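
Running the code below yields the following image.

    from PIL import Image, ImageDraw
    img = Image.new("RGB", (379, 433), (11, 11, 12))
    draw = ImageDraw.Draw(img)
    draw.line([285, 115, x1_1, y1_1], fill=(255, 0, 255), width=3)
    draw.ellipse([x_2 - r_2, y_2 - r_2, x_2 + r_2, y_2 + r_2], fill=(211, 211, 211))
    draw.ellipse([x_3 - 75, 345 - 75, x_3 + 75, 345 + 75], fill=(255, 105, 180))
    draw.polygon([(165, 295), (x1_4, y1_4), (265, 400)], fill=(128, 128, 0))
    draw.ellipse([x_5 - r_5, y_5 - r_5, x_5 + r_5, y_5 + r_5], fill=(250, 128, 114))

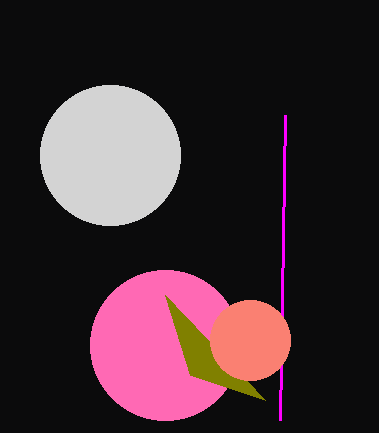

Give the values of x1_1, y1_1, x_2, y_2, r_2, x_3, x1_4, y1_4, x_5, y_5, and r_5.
x1_1 = 280
y1_1 = 420
x_2 = 110
y_2 = 155
r_2 = 70
x_3 = 165
x1_4 = 190
y1_4 = 375
x_5 = 250
y_5 = 340
r_5 = 40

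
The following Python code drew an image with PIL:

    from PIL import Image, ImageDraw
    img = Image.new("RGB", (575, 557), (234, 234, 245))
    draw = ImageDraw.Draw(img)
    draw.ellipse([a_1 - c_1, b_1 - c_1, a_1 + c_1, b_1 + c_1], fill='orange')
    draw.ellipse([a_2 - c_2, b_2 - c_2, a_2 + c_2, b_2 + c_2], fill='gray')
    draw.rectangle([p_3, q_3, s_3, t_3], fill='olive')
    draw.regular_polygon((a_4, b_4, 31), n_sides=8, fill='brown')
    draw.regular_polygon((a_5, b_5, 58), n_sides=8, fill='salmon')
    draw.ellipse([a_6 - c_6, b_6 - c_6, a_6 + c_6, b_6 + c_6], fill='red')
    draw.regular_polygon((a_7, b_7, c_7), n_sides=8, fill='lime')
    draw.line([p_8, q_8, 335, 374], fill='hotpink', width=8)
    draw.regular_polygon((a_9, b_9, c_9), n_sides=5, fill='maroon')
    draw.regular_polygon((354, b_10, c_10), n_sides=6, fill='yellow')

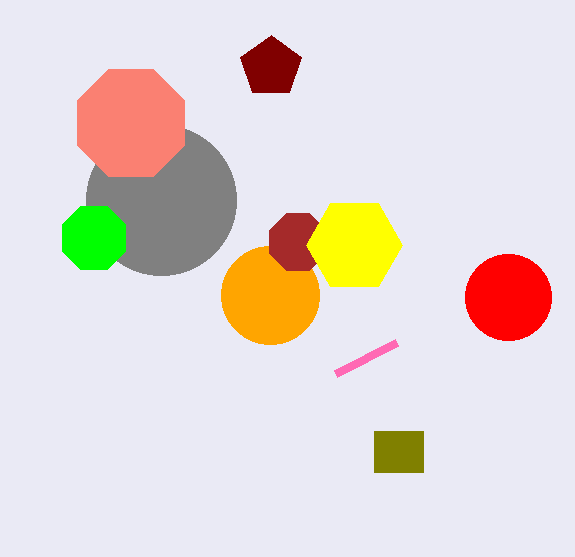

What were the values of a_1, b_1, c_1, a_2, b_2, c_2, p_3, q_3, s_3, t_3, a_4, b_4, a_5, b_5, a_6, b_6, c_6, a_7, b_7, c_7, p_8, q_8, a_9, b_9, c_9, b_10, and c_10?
a_1 = 270
b_1 = 295
c_1 = 49
a_2 = 161
b_2 = 200
c_2 = 75
p_3 = 374
q_3 = 431
s_3 = 423
t_3 = 472
a_4 = 298
b_4 = 242
a_5 = 131
b_5 = 123
a_6 = 508
b_6 = 297
c_6 = 43
a_7 = 94
b_7 = 238
c_7 = 34
p_8 = 396
q_8 = 343
a_9 = 271
b_9 = 67
c_9 = 32
b_10 = 245
c_10 = 48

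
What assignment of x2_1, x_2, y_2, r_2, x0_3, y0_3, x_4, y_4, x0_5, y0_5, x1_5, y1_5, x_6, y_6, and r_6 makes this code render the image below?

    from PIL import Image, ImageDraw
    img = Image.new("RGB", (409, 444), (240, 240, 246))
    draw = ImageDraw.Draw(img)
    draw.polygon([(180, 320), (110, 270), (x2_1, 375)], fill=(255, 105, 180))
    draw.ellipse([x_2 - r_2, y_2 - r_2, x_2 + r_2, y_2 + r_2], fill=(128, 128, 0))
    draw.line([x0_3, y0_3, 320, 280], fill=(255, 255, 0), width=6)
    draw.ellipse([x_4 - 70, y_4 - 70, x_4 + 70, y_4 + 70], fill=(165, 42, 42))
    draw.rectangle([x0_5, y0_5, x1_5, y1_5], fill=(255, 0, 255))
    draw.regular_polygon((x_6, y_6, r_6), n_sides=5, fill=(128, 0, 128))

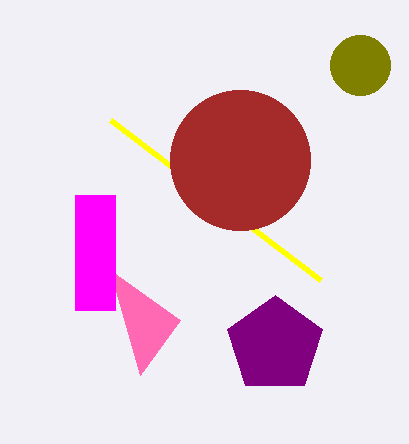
x2_1 = 140; x_2 = 360; y_2 = 65; r_2 = 30; x0_3 = 110; y0_3 = 120; x_4 = 240; y_4 = 160; x0_5 = 75; y0_5 = 195; x1_5 = 115; y1_5 = 310; x_6 = 275; y_6 = 345; r_6 = 50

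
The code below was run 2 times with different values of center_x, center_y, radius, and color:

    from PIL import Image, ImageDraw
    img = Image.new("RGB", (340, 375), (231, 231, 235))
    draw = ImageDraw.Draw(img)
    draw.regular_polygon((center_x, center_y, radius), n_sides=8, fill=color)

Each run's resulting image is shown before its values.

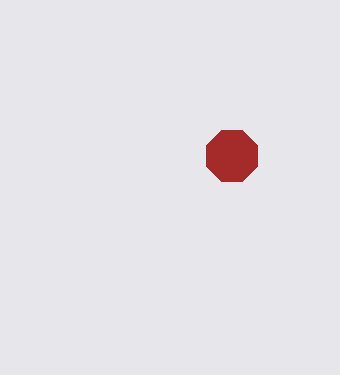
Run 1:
center_x = 232; center_y = 156; radius = 28; color = 'brown'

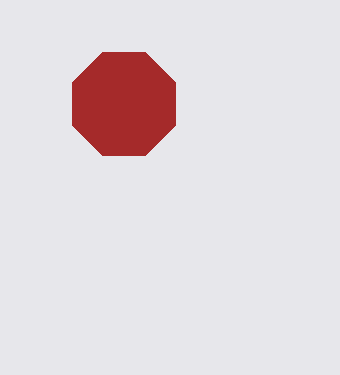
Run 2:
center_x = 124, center_y = 104, radius = 56, color = 'brown'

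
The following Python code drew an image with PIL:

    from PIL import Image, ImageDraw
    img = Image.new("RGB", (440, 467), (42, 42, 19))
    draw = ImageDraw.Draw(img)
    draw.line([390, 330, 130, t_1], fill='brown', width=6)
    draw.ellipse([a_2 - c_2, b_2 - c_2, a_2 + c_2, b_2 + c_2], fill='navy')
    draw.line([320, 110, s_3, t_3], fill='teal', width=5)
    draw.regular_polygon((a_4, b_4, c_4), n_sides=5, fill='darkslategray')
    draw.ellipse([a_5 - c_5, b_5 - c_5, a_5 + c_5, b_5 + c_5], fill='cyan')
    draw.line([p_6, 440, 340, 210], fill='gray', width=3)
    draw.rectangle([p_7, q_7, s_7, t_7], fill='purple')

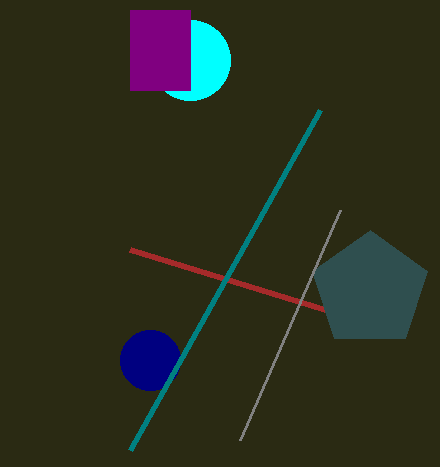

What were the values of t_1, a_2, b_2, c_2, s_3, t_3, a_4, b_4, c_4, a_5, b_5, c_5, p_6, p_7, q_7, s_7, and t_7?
t_1 = 250, a_2 = 150, b_2 = 360, c_2 = 30, s_3 = 130, t_3 = 450, a_4 = 370, b_4 = 290, c_4 = 60, a_5 = 190, b_5 = 60, c_5 = 40, p_6 = 240, p_7 = 130, q_7 = 10, s_7 = 190, t_7 = 90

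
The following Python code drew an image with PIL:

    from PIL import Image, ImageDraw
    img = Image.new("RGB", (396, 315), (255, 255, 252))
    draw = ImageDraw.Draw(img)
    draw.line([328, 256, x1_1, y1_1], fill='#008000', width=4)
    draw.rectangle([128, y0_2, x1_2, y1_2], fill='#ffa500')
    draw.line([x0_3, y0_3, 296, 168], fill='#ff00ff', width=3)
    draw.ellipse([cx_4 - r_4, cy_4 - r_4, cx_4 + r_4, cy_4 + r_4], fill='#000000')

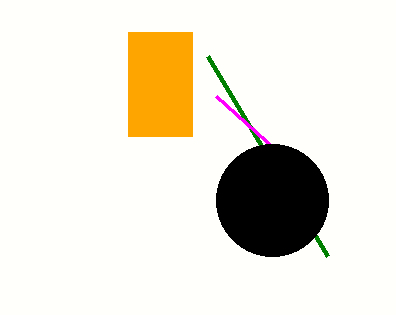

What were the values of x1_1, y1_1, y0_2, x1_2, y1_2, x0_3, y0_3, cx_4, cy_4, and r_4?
x1_1 = 208
y1_1 = 56
y0_2 = 32
x1_2 = 192
y1_2 = 136
x0_3 = 216
y0_3 = 96
cx_4 = 272
cy_4 = 200
r_4 = 56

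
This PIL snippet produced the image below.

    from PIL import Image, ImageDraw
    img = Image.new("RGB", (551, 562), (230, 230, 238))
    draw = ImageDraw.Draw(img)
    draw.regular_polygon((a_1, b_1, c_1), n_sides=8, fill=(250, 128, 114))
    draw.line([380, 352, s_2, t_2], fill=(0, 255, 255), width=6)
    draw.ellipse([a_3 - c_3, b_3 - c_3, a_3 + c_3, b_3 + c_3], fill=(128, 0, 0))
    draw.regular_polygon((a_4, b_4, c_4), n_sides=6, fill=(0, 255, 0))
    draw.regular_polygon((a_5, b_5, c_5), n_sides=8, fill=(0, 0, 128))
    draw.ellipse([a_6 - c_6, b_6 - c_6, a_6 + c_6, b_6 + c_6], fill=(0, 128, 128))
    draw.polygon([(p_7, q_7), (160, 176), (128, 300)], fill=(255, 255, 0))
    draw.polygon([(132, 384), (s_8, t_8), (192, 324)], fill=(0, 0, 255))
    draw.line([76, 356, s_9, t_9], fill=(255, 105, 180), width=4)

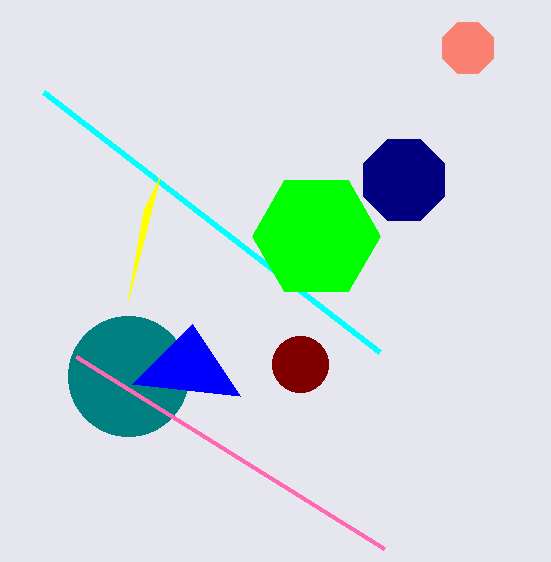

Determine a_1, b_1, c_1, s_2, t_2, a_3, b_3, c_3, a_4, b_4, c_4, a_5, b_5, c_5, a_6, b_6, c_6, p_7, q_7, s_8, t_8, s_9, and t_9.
a_1 = 468, b_1 = 48, c_1 = 28, s_2 = 44, t_2 = 92, a_3 = 300, b_3 = 364, c_3 = 28, a_4 = 316, b_4 = 236, c_4 = 64, a_5 = 404, b_5 = 180, c_5 = 44, a_6 = 128, b_6 = 376, c_6 = 60, p_7 = 144, q_7 = 208, s_8 = 240, t_8 = 396, s_9 = 384, t_9 = 548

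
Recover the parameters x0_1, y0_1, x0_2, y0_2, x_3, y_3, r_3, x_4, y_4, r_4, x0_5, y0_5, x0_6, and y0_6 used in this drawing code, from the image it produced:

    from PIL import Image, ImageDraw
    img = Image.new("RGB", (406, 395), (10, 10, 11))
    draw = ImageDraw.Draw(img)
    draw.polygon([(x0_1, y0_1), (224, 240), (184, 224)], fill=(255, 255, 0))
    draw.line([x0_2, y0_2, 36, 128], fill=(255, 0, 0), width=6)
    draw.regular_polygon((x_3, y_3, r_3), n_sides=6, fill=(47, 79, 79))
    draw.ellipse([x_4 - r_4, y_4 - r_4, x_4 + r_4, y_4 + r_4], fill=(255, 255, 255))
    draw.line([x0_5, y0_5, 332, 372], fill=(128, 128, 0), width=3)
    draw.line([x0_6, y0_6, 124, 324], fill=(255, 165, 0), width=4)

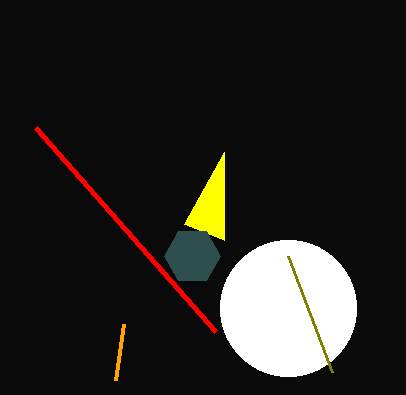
x0_1 = 224; y0_1 = 152; x0_2 = 216; y0_2 = 332; x_3 = 192; y_3 = 256; r_3 = 28; x_4 = 288; y_4 = 308; r_4 = 68; x0_5 = 288; y0_5 = 256; x0_6 = 116; y0_6 = 380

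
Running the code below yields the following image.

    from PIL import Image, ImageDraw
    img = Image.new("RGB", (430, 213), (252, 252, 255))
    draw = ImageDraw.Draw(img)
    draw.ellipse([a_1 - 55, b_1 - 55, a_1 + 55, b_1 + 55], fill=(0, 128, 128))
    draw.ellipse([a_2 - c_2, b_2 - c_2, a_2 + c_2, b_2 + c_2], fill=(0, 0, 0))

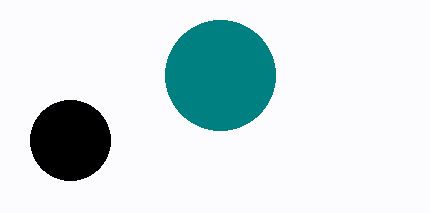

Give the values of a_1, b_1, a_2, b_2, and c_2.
a_1 = 220, b_1 = 75, a_2 = 70, b_2 = 140, c_2 = 40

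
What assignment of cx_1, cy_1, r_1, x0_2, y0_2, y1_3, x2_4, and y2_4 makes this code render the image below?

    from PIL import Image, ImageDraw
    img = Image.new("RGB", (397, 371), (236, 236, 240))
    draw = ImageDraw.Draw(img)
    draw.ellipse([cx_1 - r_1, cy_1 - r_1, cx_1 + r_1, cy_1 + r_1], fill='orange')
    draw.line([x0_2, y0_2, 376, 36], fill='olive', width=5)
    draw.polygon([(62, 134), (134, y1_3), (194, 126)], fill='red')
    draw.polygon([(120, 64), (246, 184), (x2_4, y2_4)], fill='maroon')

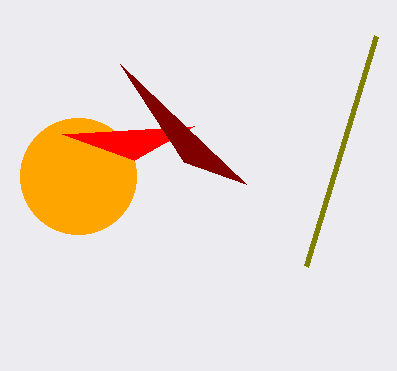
cx_1 = 78; cy_1 = 176; r_1 = 58; x0_2 = 306; y0_2 = 266; y1_3 = 160; x2_4 = 184; y2_4 = 162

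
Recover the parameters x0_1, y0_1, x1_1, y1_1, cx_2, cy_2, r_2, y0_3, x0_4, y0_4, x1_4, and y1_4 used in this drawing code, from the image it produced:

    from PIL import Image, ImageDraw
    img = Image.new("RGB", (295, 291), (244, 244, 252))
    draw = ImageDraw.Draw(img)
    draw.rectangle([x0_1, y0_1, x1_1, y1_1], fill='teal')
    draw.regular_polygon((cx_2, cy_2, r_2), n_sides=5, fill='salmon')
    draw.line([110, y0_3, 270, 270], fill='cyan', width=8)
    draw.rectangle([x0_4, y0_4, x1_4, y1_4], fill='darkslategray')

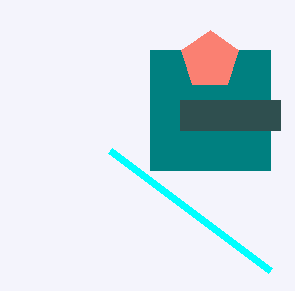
x0_1 = 150; y0_1 = 50; x1_1 = 270; y1_1 = 170; cx_2 = 210; cy_2 = 60; r_2 = 30; y0_3 = 150; x0_4 = 180; y0_4 = 100; x1_4 = 280; y1_4 = 130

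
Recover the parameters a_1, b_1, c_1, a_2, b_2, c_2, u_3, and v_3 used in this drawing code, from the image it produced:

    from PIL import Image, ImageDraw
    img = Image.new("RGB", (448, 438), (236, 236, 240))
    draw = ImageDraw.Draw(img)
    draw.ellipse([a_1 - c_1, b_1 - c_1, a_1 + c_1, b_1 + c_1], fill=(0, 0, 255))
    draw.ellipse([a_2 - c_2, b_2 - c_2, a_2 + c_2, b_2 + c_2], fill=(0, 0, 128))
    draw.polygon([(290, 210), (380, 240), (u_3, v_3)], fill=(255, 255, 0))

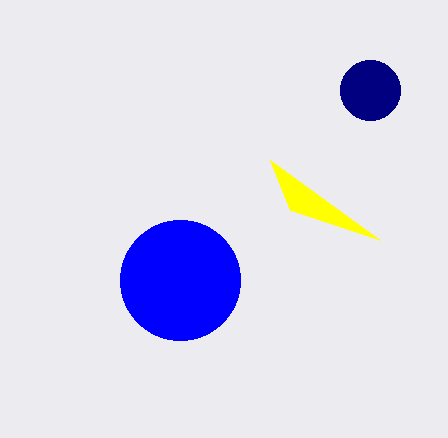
a_1 = 180, b_1 = 280, c_1 = 60, a_2 = 370, b_2 = 90, c_2 = 30, u_3 = 270, v_3 = 160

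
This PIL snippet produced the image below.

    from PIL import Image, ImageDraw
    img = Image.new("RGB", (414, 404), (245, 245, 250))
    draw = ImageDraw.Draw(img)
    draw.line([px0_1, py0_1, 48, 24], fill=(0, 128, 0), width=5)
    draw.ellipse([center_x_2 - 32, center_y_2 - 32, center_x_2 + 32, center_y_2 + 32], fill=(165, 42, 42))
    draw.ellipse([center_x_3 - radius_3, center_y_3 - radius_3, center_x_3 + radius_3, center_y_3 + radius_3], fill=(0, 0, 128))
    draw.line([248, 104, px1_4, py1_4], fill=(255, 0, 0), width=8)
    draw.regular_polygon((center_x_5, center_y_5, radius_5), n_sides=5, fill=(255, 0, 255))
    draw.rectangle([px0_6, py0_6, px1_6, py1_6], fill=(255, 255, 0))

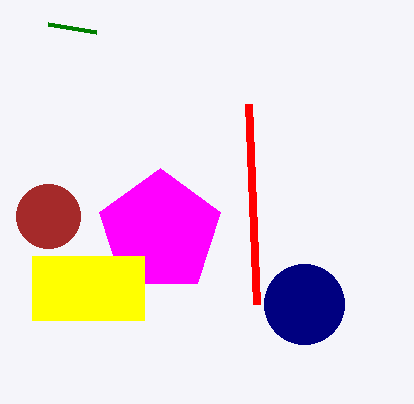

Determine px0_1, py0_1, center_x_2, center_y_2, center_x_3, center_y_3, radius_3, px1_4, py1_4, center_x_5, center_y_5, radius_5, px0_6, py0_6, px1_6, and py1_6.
px0_1 = 96
py0_1 = 32
center_x_2 = 48
center_y_2 = 216
center_x_3 = 304
center_y_3 = 304
radius_3 = 40
px1_4 = 256
py1_4 = 304
center_x_5 = 160
center_y_5 = 232
radius_5 = 64
px0_6 = 32
py0_6 = 256
px1_6 = 144
py1_6 = 320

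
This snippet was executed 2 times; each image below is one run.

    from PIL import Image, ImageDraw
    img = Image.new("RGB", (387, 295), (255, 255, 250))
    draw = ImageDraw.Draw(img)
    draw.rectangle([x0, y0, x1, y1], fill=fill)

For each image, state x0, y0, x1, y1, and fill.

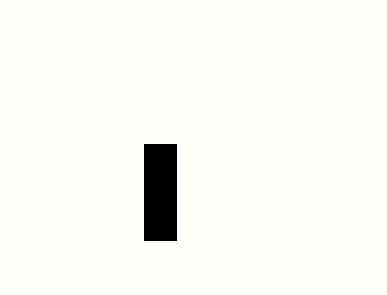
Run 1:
x0 = 144
y0 = 144
x1 = 176
y1 = 240
fill = 'black'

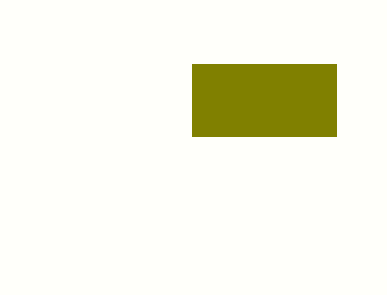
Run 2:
x0 = 192
y0 = 64
x1 = 336
y1 = 136
fill = 'olive'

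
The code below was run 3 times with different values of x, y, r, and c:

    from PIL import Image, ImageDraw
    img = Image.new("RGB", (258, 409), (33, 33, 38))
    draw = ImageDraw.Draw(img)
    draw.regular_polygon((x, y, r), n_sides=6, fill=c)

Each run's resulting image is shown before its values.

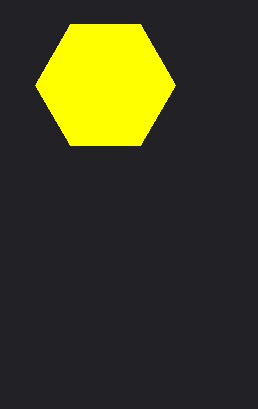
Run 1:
x = 105, y = 85, r = 70, c = 'yellow'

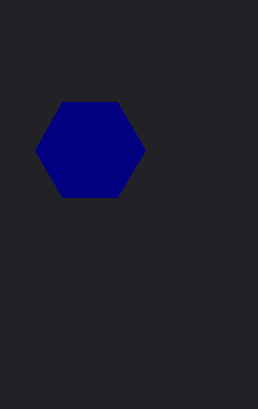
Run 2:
x = 90; y = 150; r = 55; c = 'navy'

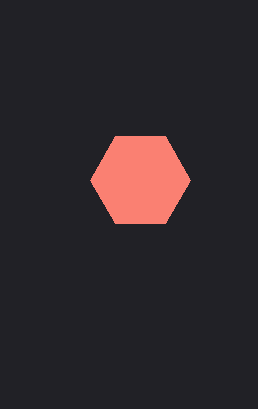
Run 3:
x = 140, y = 180, r = 50, c = 'salmon'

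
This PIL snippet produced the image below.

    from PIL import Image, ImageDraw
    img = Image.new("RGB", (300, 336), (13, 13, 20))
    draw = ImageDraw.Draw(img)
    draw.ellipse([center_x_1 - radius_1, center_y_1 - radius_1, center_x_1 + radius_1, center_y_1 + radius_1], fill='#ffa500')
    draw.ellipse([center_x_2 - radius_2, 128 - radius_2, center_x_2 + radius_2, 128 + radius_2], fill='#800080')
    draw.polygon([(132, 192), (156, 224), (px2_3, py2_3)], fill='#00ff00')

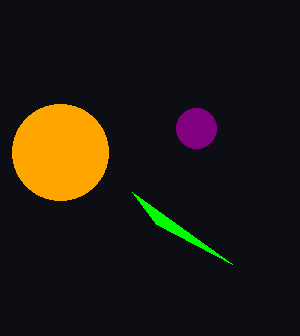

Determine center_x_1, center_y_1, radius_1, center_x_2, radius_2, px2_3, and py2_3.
center_x_1 = 60
center_y_1 = 152
radius_1 = 48
center_x_2 = 196
radius_2 = 20
px2_3 = 232
py2_3 = 264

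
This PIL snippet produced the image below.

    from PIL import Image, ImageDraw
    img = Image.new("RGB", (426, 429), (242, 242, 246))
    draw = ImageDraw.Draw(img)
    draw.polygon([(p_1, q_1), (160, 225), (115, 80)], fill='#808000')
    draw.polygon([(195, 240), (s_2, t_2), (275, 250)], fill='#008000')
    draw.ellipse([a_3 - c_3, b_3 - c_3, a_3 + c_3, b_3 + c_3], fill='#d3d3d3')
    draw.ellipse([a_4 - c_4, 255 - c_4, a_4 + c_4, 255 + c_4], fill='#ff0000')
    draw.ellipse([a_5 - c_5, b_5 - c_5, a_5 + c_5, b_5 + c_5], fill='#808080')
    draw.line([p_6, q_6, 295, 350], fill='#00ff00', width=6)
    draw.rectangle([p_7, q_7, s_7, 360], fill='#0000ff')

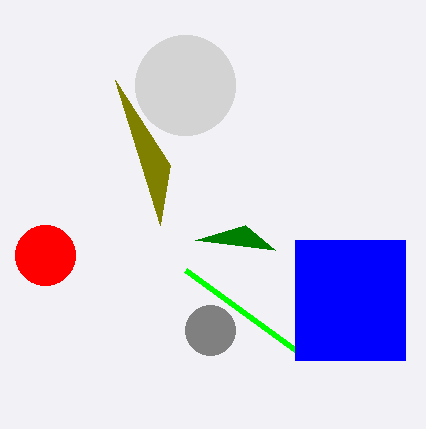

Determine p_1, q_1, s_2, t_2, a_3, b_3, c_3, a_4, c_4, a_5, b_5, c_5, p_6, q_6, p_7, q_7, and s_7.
p_1 = 170, q_1 = 165, s_2 = 245, t_2 = 225, a_3 = 185, b_3 = 85, c_3 = 50, a_4 = 45, c_4 = 30, a_5 = 210, b_5 = 330, c_5 = 25, p_6 = 185, q_6 = 270, p_7 = 295, q_7 = 240, s_7 = 405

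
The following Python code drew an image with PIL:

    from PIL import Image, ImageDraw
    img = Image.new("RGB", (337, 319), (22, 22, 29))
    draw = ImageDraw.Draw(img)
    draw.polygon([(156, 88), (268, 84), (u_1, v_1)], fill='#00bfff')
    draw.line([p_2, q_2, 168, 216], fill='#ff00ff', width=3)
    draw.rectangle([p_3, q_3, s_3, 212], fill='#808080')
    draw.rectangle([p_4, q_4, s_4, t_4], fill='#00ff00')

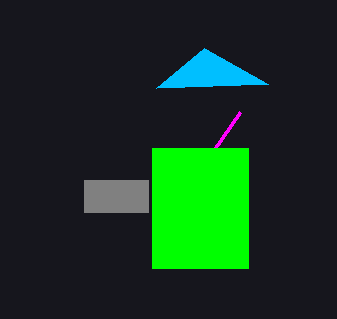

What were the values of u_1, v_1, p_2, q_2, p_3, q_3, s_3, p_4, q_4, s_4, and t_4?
u_1 = 204; v_1 = 48; p_2 = 240; q_2 = 112; p_3 = 84; q_3 = 180; s_3 = 148; p_4 = 152; q_4 = 148; s_4 = 248; t_4 = 268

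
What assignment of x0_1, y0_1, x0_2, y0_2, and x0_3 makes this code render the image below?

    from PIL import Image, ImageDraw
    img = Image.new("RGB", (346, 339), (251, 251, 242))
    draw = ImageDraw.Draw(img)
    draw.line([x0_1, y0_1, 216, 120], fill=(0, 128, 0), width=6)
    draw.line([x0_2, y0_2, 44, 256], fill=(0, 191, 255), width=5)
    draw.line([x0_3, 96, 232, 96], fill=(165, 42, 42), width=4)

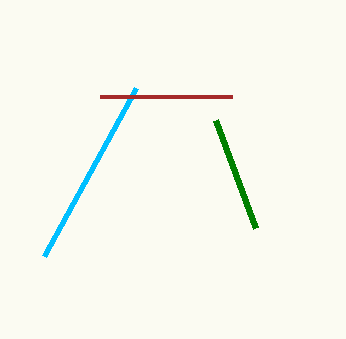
x0_1 = 256
y0_1 = 228
x0_2 = 136
y0_2 = 88
x0_3 = 100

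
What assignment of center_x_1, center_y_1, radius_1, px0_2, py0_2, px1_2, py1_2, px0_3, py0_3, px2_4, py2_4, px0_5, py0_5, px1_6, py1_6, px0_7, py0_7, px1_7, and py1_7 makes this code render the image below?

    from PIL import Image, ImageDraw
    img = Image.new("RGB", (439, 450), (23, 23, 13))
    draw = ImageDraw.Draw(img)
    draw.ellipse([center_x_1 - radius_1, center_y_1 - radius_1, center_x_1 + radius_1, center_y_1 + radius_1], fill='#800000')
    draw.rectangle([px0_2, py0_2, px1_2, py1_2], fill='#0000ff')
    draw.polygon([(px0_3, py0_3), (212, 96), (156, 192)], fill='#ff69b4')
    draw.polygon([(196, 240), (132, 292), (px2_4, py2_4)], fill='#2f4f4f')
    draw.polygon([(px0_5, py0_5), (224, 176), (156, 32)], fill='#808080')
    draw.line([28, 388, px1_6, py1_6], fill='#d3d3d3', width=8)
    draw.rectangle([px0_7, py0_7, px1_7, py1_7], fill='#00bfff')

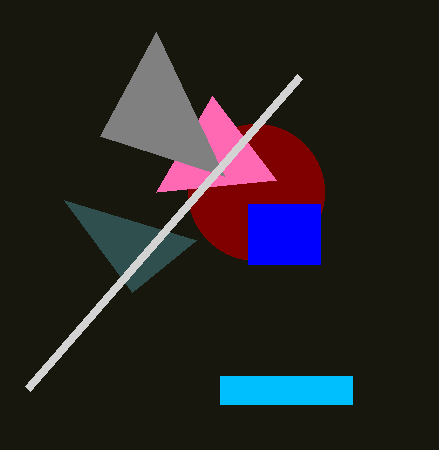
center_x_1 = 256; center_y_1 = 192; radius_1 = 68; px0_2 = 248; py0_2 = 204; px1_2 = 320; py1_2 = 264; px0_3 = 276; py0_3 = 180; px2_4 = 64; py2_4 = 200; px0_5 = 100; py0_5 = 136; px1_6 = 300; py1_6 = 76; px0_7 = 220; py0_7 = 376; px1_7 = 352; py1_7 = 404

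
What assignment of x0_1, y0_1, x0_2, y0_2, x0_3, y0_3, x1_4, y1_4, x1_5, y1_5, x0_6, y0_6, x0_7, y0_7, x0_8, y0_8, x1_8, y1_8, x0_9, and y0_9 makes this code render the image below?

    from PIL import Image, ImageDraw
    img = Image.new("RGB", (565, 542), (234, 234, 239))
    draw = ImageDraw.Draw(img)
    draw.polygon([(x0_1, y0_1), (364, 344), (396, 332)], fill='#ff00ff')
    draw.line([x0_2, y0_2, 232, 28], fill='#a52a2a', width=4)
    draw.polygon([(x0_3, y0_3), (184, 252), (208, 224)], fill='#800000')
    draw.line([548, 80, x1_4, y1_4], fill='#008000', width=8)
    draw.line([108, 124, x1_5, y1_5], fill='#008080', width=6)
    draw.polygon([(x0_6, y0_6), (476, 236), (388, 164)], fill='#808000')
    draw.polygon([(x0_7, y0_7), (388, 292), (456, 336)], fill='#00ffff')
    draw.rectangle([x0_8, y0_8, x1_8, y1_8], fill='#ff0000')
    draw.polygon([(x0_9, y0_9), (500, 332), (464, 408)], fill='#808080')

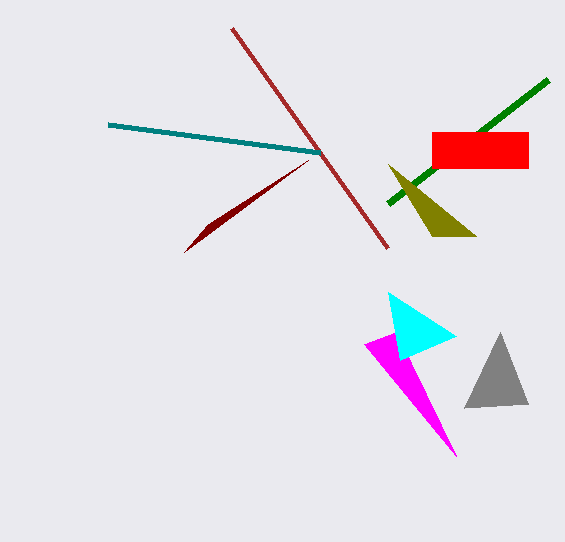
x0_1 = 456
y0_1 = 456
x0_2 = 388
y0_2 = 248
x0_3 = 308
y0_3 = 160
x1_4 = 388
y1_4 = 204
x1_5 = 320
y1_5 = 152
x0_6 = 432
y0_6 = 236
x0_7 = 400
y0_7 = 360
x0_8 = 432
y0_8 = 132
x1_8 = 528
y1_8 = 168
x0_9 = 528
y0_9 = 404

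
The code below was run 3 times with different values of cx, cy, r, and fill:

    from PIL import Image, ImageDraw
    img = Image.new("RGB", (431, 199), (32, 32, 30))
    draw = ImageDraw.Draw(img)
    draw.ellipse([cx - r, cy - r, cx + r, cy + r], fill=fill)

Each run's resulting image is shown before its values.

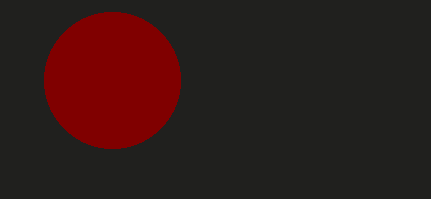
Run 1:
cx = 112, cy = 80, r = 68, fill = 'maroon'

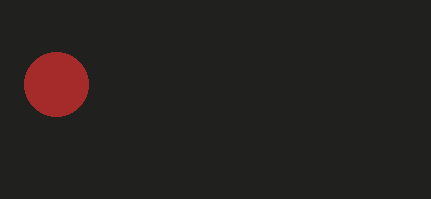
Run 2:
cx = 56
cy = 84
r = 32
fill = 'brown'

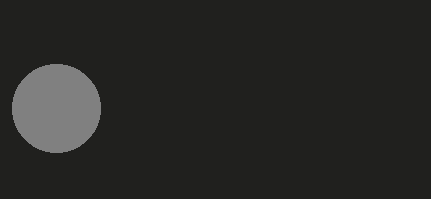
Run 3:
cx = 56; cy = 108; r = 44; fill = 'gray'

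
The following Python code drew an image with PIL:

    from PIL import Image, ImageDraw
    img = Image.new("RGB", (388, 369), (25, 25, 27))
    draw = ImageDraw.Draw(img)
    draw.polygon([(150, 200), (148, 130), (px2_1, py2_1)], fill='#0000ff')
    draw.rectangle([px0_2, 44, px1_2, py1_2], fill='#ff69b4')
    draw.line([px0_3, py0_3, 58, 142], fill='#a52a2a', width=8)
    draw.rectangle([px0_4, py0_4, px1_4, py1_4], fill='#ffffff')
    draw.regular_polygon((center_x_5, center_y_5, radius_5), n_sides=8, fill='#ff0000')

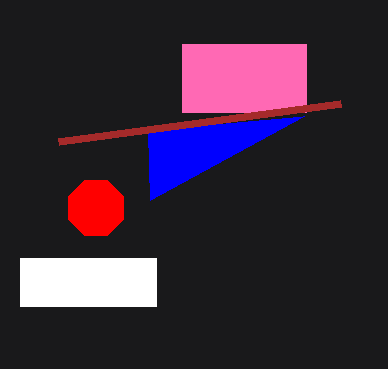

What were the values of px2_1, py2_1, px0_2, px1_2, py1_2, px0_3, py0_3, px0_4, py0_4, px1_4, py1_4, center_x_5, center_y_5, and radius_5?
px2_1 = 304; py2_1 = 116; px0_2 = 182; px1_2 = 306; py1_2 = 112; px0_3 = 340; py0_3 = 104; px0_4 = 20; py0_4 = 258; px1_4 = 156; py1_4 = 306; center_x_5 = 96; center_y_5 = 208; radius_5 = 30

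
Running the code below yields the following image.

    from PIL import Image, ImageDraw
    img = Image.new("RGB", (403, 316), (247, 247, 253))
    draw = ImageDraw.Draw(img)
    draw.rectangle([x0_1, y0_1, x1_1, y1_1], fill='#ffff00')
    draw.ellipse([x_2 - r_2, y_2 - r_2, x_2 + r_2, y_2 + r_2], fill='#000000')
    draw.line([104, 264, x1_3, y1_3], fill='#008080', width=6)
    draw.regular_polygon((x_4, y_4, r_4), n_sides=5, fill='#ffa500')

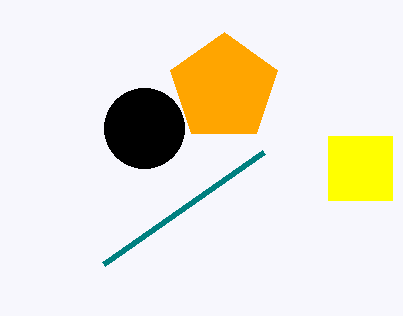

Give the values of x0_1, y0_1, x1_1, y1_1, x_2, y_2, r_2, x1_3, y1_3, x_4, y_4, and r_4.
x0_1 = 328
y0_1 = 136
x1_1 = 392
y1_1 = 200
x_2 = 144
y_2 = 128
r_2 = 40
x1_3 = 264
y1_3 = 152
x_4 = 224
y_4 = 88
r_4 = 56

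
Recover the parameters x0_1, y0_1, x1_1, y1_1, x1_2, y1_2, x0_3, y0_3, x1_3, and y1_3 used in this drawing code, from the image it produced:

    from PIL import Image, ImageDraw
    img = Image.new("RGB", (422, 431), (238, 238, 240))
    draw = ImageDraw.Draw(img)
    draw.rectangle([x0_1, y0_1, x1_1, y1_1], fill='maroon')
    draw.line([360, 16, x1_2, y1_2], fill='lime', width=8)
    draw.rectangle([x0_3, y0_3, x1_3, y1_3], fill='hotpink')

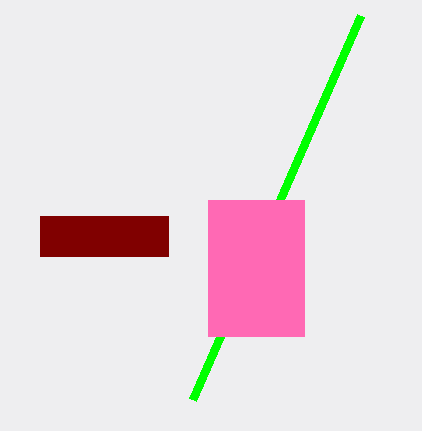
x0_1 = 40; y0_1 = 216; x1_1 = 168; y1_1 = 256; x1_2 = 192; y1_2 = 400; x0_3 = 208; y0_3 = 200; x1_3 = 304; y1_3 = 336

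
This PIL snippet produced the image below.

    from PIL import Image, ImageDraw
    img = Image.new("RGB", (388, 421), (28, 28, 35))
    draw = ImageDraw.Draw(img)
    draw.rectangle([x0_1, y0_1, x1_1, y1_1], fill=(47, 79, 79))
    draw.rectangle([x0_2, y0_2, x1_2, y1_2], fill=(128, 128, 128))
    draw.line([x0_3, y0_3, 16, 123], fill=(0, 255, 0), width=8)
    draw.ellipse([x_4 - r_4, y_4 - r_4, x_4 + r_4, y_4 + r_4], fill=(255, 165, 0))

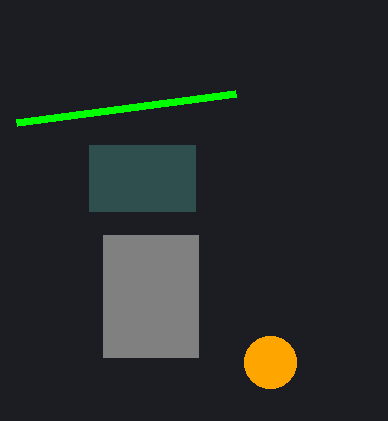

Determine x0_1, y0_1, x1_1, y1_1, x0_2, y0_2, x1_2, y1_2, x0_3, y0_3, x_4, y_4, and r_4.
x0_1 = 89, y0_1 = 145, x1_1 = 195, y1_1 = 211, x0_2 = 103, y0_2 = 235, x1_2 = 198, y1_2 = 357, x0_3 = 235, y0_3 = 94, x_4 = 270, y_4 = 362, r_4 = 26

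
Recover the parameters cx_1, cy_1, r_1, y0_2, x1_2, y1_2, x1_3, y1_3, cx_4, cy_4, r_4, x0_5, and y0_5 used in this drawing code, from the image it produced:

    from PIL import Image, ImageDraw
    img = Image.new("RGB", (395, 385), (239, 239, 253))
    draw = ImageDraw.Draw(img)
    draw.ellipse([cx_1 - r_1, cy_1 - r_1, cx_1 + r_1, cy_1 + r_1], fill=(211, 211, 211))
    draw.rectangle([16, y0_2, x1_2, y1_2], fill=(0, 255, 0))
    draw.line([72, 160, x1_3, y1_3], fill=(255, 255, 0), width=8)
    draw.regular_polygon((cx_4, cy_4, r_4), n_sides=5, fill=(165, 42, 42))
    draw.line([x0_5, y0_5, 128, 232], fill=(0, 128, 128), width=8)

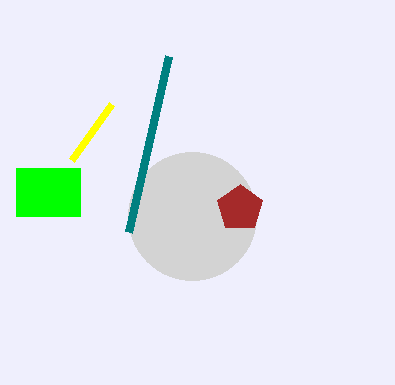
cx_1 = 192
cy_1 = 216
r_1 = 64
y0_2 = 168
x1_2 = 80
y1_2 = 216
x1_3 = 112
y1_3 = 104
cx_4 = 240
cy_4 = 208
r_4 = 24
x0_5 = 168
y0_5 = 56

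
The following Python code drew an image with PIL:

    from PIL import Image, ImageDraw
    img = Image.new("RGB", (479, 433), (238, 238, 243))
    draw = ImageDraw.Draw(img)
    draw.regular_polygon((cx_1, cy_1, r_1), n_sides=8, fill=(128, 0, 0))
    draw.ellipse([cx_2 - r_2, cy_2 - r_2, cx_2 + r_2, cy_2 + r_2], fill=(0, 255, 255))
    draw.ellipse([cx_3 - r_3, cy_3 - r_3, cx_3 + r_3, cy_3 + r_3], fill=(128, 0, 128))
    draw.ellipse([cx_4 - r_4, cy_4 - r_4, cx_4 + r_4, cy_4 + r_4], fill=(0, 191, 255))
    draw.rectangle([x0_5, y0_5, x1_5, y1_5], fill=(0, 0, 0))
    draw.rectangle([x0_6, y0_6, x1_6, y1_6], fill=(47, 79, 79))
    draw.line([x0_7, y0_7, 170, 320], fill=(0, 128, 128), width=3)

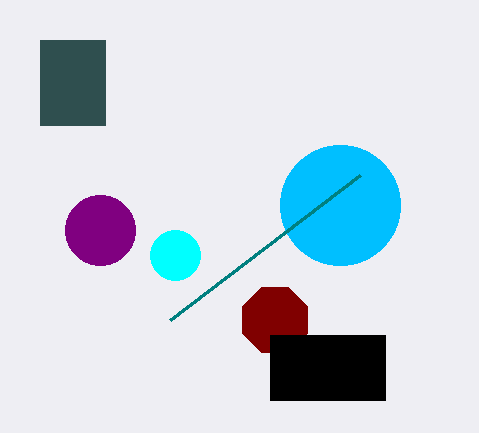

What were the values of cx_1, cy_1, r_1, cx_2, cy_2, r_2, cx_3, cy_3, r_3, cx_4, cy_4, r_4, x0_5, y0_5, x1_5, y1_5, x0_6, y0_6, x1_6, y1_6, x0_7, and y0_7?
cx_1 = 275
cy_1 = 320
r_1 = 35
cx_2 = 175
cy_2 = 255
r_2 = 25
cx_3 = 100
cy_3 = 230
r_3 = 35
cx_4 = 340
cy_4 = 205
r_4 = 60
x0_5 = 270
y0_5 = 335
x1_5 = 385
y1_5 = 400
x0_6 = 40
y0_6 = 40
x1_6 = 105
y1_6 = 125
x0_7 = 360
y0_7 = 175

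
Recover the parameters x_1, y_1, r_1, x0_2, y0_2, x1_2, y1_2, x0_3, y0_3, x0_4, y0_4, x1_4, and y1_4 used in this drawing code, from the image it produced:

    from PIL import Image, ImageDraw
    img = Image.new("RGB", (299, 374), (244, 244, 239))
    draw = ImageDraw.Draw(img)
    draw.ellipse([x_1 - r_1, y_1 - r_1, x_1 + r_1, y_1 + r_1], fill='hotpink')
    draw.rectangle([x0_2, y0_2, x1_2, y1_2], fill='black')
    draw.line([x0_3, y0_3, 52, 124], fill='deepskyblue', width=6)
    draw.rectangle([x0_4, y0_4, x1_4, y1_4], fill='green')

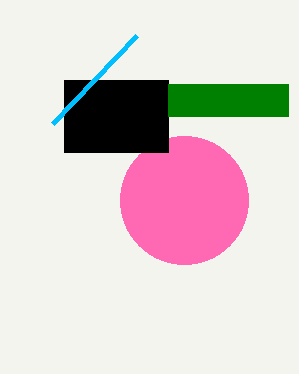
x_1 = 184, y_1 = 200, r_1 = 64, x0_2 = 64, y0_2 = 80, x1_2 = 168, y1_2 = 152, x0_3 = 136, y0_3 = 36, x0_4 = 168, y0_4 = 84, x1_4 = 288, y1_4 = 116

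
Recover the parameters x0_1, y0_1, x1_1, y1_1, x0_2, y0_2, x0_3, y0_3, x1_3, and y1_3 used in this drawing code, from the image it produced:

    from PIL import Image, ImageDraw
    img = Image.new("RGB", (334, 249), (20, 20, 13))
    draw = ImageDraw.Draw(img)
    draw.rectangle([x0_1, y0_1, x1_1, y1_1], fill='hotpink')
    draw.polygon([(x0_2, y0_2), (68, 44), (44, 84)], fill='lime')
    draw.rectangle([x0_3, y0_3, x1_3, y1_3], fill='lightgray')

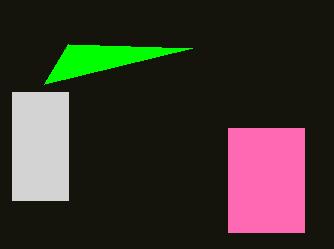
x0_1 = 228, y0_1 = 128, x1_1 = 304, y1_1 = 232, x0_2 = 192, y0_2 = 48, x0_3 = 12, y0_3 = 92, x1_3 = 68, y1_3 = 200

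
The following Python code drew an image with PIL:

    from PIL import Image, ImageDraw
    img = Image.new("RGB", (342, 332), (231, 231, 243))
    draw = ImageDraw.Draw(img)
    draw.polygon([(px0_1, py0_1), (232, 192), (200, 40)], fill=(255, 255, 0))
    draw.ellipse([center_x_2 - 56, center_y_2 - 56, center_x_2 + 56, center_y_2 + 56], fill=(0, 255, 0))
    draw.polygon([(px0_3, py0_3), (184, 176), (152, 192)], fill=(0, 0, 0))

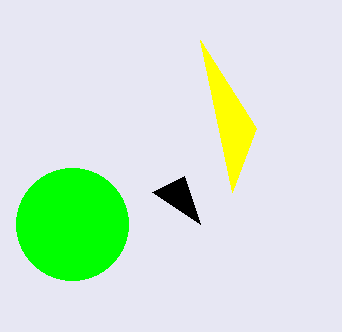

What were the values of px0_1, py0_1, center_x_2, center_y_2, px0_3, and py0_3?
px0_1 = 256, py0_1 = 128, center_x_2 = 72, center_y_2 = 224, px0_3 = 200, py0_3 = 224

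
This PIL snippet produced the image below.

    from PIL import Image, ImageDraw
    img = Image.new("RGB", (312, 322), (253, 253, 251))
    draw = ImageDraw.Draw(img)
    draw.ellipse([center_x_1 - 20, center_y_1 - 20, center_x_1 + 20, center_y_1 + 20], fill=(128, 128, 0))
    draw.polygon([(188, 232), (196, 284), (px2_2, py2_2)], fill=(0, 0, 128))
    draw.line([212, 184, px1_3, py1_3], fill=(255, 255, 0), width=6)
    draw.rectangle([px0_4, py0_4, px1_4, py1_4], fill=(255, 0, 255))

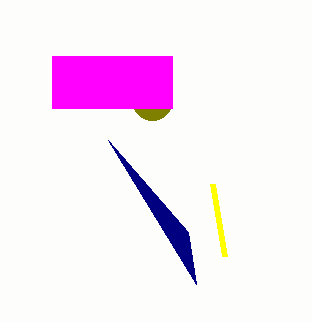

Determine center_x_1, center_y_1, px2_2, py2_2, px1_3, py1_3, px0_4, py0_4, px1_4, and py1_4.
center_x_1 = 152, center_y_1 = 100, px2_2 = 108, py2_2 = 140, px1_3 = 224, py1_3 = 256, px0_4 = 52, py0_4 = 56, px1_4 = 172, py1_4 = 108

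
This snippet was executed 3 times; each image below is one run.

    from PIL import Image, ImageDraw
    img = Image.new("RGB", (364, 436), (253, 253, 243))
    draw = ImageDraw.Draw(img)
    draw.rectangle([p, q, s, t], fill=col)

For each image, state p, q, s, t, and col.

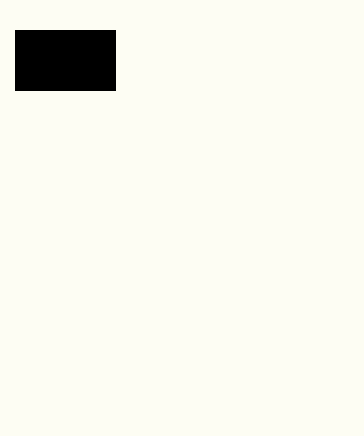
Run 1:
p = 15; q = 30; s = 115; t = 90; col = 'black'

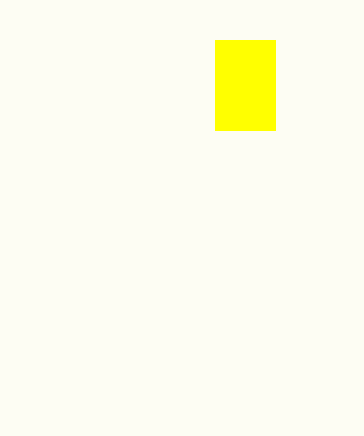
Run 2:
p = 215
q = 40
s = 275
t = 130
col = 'yellow'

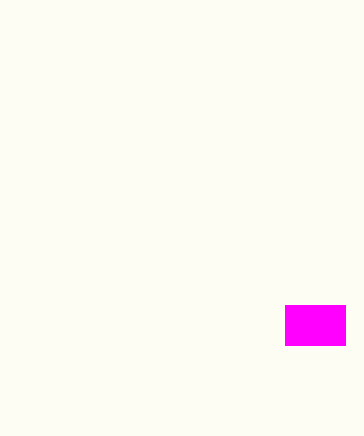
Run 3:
p = 285
q = 305
s = 345
t = 345
col = 'magenta'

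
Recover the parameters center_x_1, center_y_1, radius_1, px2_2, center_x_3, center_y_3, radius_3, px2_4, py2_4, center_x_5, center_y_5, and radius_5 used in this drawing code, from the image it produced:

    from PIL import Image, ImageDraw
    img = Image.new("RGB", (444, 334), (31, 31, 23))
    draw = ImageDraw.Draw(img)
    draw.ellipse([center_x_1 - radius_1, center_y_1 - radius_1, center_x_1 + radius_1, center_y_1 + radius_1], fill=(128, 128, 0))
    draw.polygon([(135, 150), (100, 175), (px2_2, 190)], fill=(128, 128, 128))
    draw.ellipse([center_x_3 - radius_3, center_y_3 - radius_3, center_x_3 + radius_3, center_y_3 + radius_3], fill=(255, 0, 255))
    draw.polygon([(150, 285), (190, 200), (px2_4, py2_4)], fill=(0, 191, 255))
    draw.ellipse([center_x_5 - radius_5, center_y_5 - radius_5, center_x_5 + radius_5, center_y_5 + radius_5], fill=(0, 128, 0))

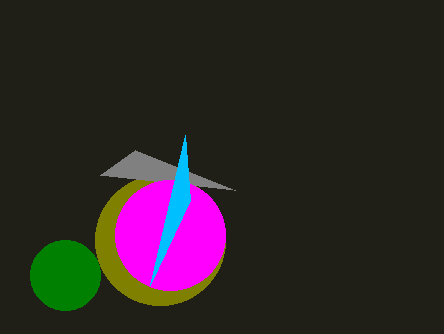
center_x_1 = 160; center_y_1 = 240; radius_1 = 65; px2_2 = 235; center_x_3 = 170; center_y_3 = 235; radius_3 = 55; px2_4 = 185; py2_4 = 135; center_x_5 = 65; center_y_5 = 275; radius_5 = 35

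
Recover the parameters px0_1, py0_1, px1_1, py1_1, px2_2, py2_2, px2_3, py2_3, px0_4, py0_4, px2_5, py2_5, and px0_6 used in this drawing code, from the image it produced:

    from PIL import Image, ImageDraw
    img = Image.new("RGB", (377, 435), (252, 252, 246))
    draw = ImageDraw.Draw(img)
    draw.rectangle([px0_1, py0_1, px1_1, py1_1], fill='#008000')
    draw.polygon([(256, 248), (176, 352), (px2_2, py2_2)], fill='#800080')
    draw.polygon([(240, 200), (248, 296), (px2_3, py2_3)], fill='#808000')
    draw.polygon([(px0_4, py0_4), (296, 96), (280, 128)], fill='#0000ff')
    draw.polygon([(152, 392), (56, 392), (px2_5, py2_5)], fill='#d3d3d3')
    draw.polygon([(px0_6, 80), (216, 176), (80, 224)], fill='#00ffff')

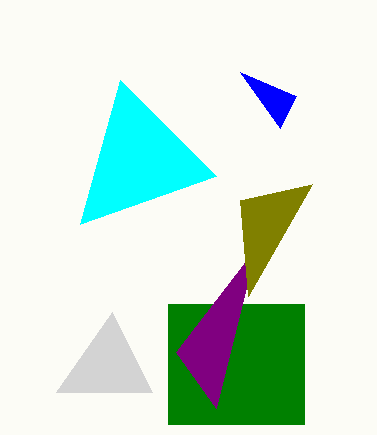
px0_1 = 168, py0_1 = 304, px1_1 = 304, py1_1 = 424, px2_2 = 216, py2_2 = 408, px2_3 = 312, py2_3 = 184, px0_4 = 240, py0_4 = 72, px2_5 = 112, py2_5 = 312, px0_6 = 120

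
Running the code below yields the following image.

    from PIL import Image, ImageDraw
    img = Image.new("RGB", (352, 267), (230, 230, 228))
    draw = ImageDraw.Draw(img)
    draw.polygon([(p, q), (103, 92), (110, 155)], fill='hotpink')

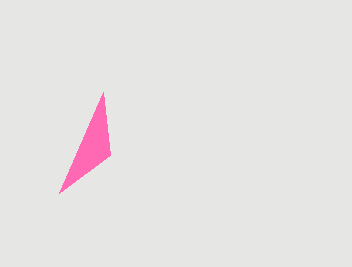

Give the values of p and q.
p = 59; q = 193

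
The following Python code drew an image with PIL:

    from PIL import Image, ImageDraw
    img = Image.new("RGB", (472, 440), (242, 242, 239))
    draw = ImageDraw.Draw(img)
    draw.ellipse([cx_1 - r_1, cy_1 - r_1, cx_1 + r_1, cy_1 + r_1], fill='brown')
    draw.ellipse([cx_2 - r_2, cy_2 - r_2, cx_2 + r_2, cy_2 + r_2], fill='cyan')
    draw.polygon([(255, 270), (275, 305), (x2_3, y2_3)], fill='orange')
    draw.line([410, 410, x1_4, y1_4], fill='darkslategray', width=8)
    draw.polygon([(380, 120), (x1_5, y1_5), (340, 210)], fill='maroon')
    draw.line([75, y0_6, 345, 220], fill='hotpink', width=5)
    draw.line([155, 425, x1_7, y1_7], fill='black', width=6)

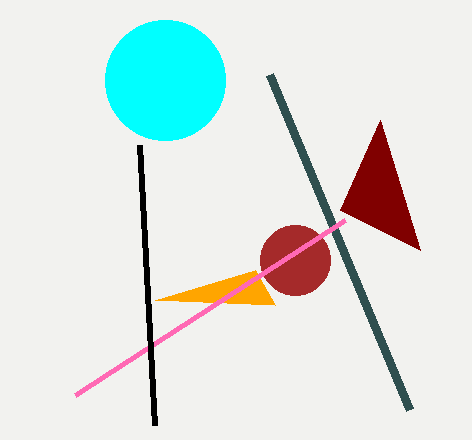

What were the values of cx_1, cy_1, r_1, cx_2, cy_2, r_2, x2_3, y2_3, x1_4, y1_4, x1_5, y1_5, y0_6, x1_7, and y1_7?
cx_1 = 295
cy_1 = 260
r_1 = 35
cx_2 = 165
cy_2 = 80
r_2 = 60
x2_3 = 155
y2_3 = 300
x1_4 = 270
y1_4 = 75
x1_5 = 420
y1_5 = 250
y0_6 = 395
x1_7 = 140
y1_7 = 145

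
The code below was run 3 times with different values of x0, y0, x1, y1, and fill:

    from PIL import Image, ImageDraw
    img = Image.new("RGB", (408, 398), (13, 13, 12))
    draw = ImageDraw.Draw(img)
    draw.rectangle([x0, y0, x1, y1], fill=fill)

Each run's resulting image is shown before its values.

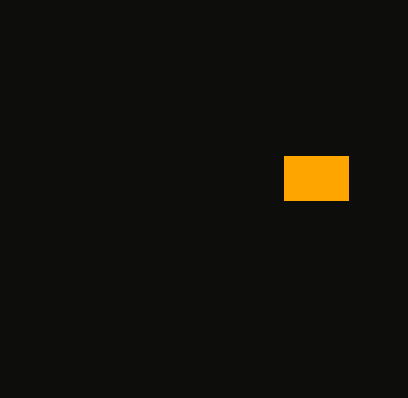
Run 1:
x0 = 284; y0 = 156; x1 = 348; y1 = 200; fill = 'orange'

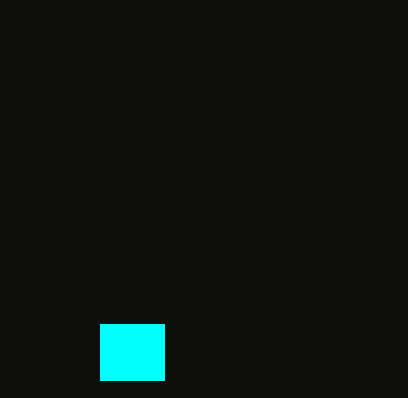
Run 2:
x0 = 100, y0 = 324, x1 = 164, y1 = 380, fill = 'cyan'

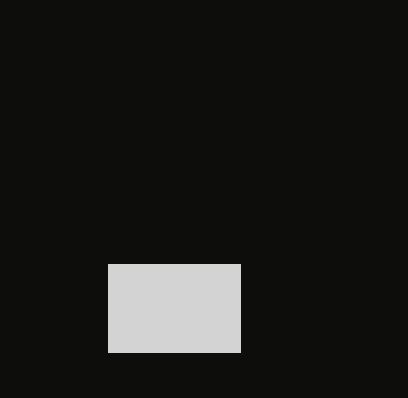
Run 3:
x0 = 108, y0 = 264, x1 = 240, y1 = 352, fill = 'lightgray'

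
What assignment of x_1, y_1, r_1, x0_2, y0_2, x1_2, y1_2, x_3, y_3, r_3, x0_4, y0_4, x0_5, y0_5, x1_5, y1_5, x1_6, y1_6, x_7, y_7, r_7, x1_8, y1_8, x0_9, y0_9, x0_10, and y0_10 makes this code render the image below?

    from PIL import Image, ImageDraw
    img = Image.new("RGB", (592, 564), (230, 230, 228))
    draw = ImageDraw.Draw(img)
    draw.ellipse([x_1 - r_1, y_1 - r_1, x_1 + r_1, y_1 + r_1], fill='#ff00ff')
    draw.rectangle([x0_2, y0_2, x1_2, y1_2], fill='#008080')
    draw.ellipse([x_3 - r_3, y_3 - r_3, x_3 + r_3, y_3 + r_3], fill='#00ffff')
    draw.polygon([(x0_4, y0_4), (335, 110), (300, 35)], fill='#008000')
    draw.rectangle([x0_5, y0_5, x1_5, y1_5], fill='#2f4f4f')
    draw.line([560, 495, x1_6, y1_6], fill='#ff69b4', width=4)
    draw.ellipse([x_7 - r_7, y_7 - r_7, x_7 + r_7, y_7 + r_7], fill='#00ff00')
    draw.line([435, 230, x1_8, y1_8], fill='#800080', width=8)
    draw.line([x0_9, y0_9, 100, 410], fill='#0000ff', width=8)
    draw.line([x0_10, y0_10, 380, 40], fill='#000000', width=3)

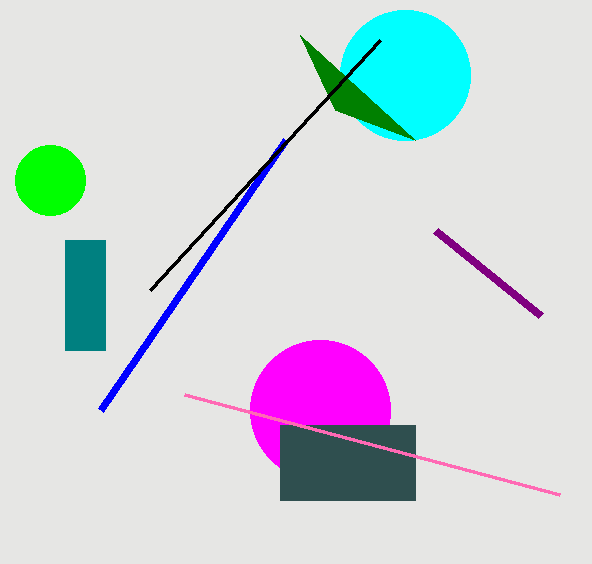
x_1 = 320
y_1 = 410
r_1 = 70
x0_2 = 65
y0_2 = 240
x1_2 = 105
y1_2 = 350
x_3 = 405
y_3 = 75
r_3 = 65
x0_4 = 415
y0_4 = 140
x0_5 = 280
y0_5 = 425
x1_5 = 415
y1_5 = 500
x1_6 = 185
y1_6 = 395
x_7 = 50
y_7 = 180
r_7 = 35
x1_8 = 540
y1_8 = 315
x0_9 = 285
y0_9 = 140
x0_10 = 150
y0_10 = 290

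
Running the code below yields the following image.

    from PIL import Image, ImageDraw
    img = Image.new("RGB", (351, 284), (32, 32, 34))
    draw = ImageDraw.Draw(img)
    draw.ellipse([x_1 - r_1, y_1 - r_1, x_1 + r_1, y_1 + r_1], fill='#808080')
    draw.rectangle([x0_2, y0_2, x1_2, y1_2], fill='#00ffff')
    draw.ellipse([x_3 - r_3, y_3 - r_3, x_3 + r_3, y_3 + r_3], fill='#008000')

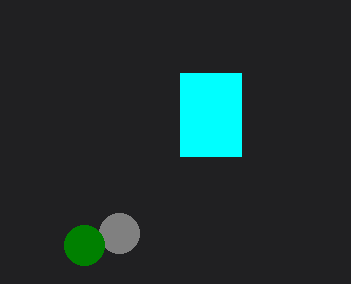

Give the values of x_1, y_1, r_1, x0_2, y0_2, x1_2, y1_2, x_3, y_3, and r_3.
x_1 = 119, y_1 = 233, r_1 = 20, x0_2 = 180, y0_2 = 73, x1_2 = 241, y1_2 = 156, x_3 = 84, y_3 = 245, r_3 = 20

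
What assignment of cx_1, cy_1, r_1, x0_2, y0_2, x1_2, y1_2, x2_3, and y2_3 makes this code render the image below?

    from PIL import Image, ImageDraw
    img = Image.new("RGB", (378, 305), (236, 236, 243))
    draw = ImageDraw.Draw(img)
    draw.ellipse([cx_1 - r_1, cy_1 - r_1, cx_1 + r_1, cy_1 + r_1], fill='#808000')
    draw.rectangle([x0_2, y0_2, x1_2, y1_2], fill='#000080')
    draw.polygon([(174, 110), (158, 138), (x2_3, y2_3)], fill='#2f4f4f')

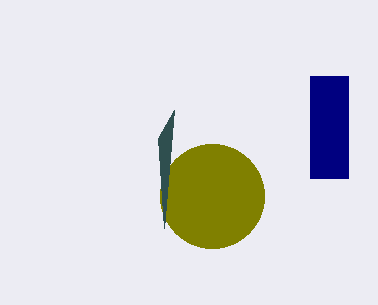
cx_1 = 212; cy_1 = 196; r_1 = 52; x0_2 = 310; y0_2 = 76; x1_2 = 348; y1_2 = 178; x2_3 = 164; y2_3 = 228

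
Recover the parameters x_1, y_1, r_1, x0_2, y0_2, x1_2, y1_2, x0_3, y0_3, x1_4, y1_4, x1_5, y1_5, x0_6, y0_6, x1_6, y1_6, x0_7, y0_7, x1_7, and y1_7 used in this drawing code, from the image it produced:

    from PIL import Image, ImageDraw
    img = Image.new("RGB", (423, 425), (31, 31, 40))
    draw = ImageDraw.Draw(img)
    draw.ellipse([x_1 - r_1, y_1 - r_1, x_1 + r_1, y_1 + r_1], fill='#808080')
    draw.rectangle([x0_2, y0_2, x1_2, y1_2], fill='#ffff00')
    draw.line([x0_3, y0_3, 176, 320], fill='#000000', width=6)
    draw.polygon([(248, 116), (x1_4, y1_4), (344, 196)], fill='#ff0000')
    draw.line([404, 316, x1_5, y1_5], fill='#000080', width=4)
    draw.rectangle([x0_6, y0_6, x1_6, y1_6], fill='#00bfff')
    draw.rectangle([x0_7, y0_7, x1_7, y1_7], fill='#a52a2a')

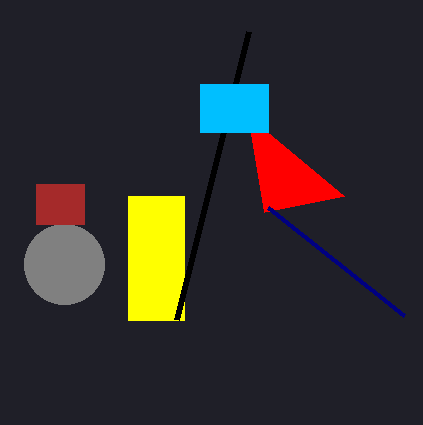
x_1 = 64
y_1 = 264
r_1 = 40
x0_2 = 128
y0_2 = 196
x1_2 = 184
y1_2 = 320
x0_3 = 248
y0_3 = 32
x1_4 = 264
y1_4 = 212
x1_5 = 268
y1_5 = 208
x0_6 = 200
y0_6 = 84
x1_6 = 268
y1_6 = 132
x0_7 = 36
y0_7 = 184
x1_7 = 84
y1_7 = 224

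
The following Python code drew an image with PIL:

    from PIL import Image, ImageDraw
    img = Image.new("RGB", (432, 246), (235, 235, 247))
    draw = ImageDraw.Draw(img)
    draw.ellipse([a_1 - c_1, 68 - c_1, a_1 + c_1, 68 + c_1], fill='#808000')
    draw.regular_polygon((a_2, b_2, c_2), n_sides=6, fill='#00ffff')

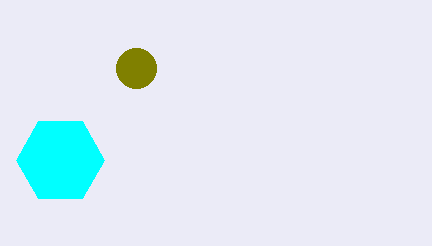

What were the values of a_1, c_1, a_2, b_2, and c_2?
a_1 = 136
c_1 = 20
a_2 = 60
b_2 = 160
c_2 = 44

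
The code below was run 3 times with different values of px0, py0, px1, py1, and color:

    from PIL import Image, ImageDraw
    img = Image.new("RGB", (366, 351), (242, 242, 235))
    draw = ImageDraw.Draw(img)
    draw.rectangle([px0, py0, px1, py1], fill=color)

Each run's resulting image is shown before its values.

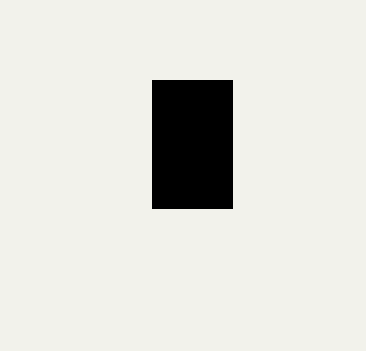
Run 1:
px0 = 152
py0 = 80
px1 = 232
py1 = 208
color = 'black'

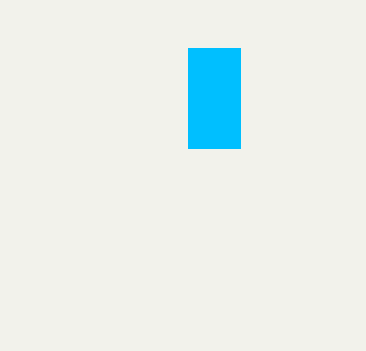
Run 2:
px0 = 188; py0 = 48; px1 = 240; py1 = 148; color = 'deepskyblue'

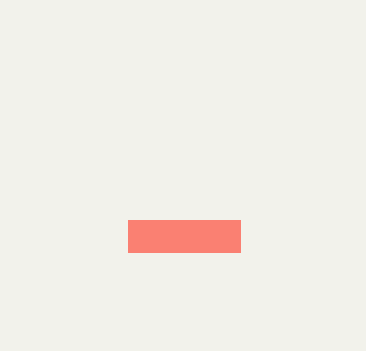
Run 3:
px0 = 128
py0 = 220
px1 = 240
py1 = 252
color = 'salmon'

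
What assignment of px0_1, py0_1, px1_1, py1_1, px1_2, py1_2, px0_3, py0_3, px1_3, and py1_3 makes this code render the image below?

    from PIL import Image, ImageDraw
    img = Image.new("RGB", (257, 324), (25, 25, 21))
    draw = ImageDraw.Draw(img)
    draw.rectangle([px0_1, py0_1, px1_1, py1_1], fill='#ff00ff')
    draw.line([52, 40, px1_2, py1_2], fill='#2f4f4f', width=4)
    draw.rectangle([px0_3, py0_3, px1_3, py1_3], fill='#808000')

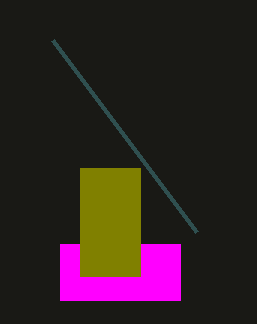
px0_1 = 60, py0_1 = 244, px1_1 = 180, py1_1 = 300, px1_2 = 196, py1_2 = 232, px0_3 = 80, py0_3 = 168, px1_3 = 140, py1_3 = 276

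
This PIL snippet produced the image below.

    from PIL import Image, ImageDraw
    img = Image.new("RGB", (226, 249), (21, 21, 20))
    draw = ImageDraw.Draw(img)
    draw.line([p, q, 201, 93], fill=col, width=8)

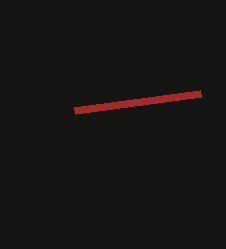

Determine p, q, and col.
p = 75; q = 110; col = 'brown'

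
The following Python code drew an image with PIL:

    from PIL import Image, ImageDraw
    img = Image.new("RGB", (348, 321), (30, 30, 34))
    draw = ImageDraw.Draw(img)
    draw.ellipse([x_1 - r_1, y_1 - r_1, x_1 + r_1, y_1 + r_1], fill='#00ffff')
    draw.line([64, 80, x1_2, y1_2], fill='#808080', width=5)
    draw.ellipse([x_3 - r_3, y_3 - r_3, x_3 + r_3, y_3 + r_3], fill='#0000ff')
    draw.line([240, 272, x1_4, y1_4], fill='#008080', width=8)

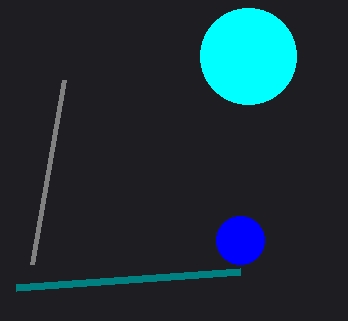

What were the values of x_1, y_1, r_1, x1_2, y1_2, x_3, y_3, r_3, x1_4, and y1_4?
x_1 = 248; y_1 = 56; r_1 = 48; x1_2 = 32; y1_2 = 264; x_3 = 240; y_3 = 240; r_3 = 24; x1_4 = 16; y1_4 = 288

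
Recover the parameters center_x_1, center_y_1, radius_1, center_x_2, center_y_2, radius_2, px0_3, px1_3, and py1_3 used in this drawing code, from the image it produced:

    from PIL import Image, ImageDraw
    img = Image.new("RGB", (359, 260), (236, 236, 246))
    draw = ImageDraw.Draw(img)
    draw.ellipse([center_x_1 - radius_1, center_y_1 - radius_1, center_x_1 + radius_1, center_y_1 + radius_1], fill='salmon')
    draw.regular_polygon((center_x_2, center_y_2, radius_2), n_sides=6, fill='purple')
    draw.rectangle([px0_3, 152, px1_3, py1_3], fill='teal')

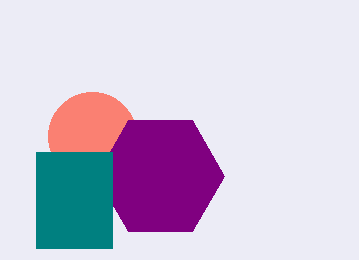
center_x_1 = 92; center_y_1 = 136; radius_1 = 44; center_x_2 = 160; center_y_2 = 176; radius_2 = 64; px0_3 = 36; px1_3 = 112; py1_3 = 248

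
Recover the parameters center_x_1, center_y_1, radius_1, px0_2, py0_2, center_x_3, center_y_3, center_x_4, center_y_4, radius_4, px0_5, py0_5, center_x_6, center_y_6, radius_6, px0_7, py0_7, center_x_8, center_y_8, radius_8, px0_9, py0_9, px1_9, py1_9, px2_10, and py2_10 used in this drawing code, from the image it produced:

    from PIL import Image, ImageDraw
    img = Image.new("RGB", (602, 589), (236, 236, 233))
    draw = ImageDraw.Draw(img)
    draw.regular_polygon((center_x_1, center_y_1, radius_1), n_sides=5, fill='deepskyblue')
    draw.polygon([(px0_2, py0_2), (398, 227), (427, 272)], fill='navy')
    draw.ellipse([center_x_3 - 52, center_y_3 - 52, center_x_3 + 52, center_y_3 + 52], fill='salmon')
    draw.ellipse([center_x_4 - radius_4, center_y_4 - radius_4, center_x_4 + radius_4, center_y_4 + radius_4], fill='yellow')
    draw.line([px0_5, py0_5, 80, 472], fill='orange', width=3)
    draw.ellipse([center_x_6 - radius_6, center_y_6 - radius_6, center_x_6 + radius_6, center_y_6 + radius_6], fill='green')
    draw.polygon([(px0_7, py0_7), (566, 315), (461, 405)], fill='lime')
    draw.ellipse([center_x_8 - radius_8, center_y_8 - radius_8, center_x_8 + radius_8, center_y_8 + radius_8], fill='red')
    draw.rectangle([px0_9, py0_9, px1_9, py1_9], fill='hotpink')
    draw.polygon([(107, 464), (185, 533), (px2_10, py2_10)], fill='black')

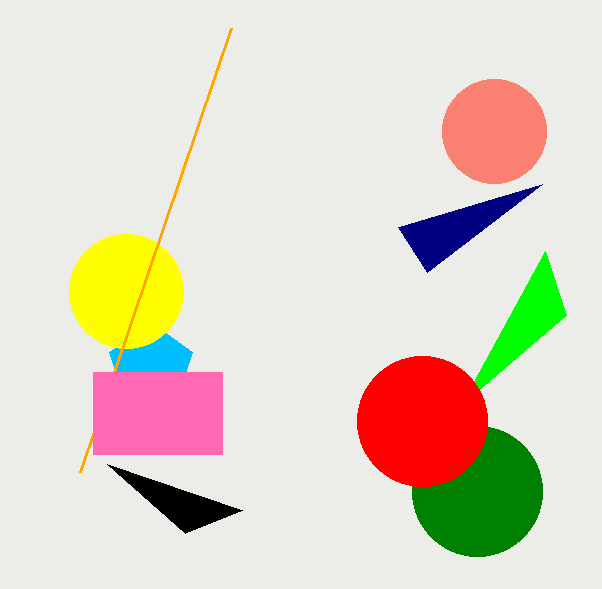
center_x_1 = 151; center_y_1 = 366; radius_1 = 44; px0_2 = 542; py0_2 = 184; center_x_3 = 494; center_y_3 = 131; center_x_4 = 126; center_y_4 = 291; radius_4 = 57; px0_5 = 231; py0_5 = 28; center_x_6 = 477; center_y_6 = 491; radius_6 = 65; px0_7 = 545; py0_7 = 251; center_x_8 = 422; center_y_8 = 421; radius_8 = 65; px0_9 = 93; py0_9 = 372; px1_9 = 222; py1_9 = 454; px2_10 = 242; py2_10 = 510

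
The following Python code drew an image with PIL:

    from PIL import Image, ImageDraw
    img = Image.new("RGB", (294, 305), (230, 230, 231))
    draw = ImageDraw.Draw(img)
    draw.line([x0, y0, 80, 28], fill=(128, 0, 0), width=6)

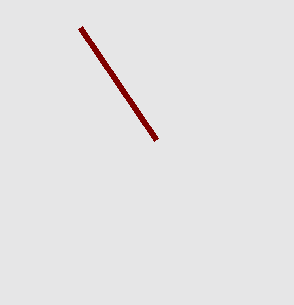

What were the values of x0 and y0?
x0 = 156, y0 = 140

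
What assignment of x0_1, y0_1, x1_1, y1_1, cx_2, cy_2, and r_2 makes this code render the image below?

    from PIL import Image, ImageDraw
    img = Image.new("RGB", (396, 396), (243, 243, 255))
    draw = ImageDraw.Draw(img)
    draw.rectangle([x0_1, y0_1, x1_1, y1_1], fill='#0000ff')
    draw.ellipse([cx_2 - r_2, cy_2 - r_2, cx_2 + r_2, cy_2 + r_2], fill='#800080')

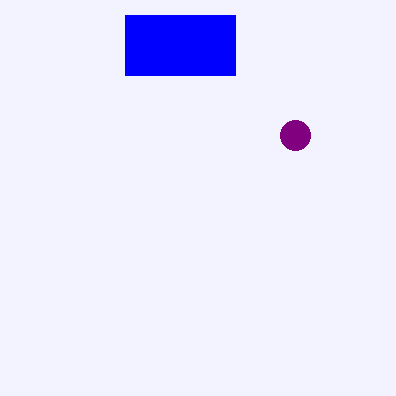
x0_1 = 125, y0_1 = 15, x1_1 = 235, y1_1 = 75, cx_2 = 295, cy_2 = 135, r_2 = 15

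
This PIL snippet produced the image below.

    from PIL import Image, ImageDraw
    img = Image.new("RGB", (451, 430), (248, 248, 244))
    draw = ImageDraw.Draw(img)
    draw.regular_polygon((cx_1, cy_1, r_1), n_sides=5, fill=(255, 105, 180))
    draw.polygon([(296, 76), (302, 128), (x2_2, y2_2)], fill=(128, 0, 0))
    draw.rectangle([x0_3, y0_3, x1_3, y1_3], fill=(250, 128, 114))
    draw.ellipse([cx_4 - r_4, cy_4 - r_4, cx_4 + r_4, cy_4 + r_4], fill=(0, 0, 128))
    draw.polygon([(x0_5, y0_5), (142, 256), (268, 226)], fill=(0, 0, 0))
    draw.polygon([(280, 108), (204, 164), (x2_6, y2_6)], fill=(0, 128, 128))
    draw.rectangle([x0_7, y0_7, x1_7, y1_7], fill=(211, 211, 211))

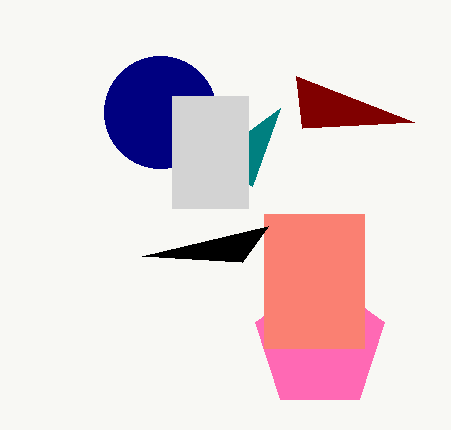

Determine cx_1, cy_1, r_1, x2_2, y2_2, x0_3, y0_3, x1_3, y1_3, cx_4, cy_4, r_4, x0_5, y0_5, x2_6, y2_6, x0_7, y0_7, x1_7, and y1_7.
cx_1 = 320
cy_1 = 344
r_1 = 68
x2_2 = 414
y2_2 = 122
x0_3 = 264
y0_3 = 214
x1_3 = 364
y1_3 = 348
cx_4 = 160
cy_4 = 112
r_4 = 56
x0_5 = 242
y0_5 = 262
x2_6 = 252
y2_6 = 186
x0_7 = 172
y0_7 = 96
x1_7 = 248
y1_7 = 208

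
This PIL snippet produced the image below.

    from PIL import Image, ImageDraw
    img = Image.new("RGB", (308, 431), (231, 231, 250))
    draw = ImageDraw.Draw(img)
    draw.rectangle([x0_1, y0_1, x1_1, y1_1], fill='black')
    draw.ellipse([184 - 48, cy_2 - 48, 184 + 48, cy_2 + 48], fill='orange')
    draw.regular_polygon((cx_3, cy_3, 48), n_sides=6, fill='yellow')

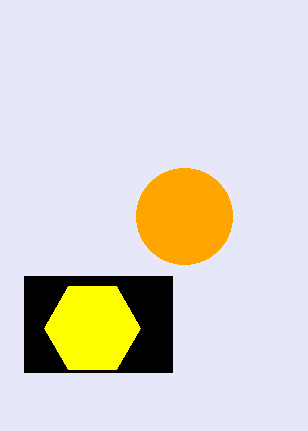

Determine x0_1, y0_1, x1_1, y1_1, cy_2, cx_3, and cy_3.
x0_1 = 24; y0_1 = 276; x1_1 = 172; y1_1 = 372; cy_2 = 216; cx_3 = 92; cy_3 = 328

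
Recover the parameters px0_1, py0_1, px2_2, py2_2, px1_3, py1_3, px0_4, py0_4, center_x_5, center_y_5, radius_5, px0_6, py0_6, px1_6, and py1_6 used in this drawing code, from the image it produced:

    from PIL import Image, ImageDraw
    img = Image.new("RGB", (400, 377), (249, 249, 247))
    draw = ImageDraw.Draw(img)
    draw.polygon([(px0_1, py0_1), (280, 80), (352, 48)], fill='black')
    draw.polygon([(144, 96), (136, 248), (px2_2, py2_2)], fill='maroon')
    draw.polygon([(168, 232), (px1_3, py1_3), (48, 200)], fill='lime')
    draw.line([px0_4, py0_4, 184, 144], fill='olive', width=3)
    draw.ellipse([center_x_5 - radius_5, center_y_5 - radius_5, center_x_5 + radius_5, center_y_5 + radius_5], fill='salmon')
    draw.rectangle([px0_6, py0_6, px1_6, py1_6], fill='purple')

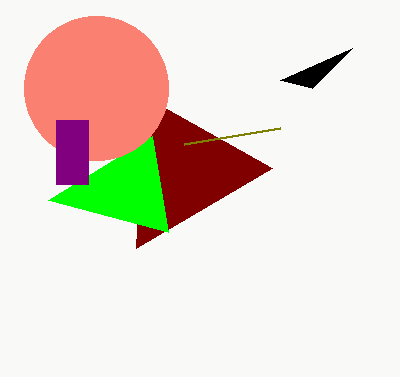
px0_1 = 312
py0_1 = 88
px2_2 = 272
py2_2 = 168
px1_3 = 152
py1_3 = 136
px0_4 = 280
py0_4 = 128
center_x_5 = 96
center_y_5 = 88
radius_5 = 72
px0_6 = 56
py0_6 = 120
px1_6 = 88
py1_6 = 184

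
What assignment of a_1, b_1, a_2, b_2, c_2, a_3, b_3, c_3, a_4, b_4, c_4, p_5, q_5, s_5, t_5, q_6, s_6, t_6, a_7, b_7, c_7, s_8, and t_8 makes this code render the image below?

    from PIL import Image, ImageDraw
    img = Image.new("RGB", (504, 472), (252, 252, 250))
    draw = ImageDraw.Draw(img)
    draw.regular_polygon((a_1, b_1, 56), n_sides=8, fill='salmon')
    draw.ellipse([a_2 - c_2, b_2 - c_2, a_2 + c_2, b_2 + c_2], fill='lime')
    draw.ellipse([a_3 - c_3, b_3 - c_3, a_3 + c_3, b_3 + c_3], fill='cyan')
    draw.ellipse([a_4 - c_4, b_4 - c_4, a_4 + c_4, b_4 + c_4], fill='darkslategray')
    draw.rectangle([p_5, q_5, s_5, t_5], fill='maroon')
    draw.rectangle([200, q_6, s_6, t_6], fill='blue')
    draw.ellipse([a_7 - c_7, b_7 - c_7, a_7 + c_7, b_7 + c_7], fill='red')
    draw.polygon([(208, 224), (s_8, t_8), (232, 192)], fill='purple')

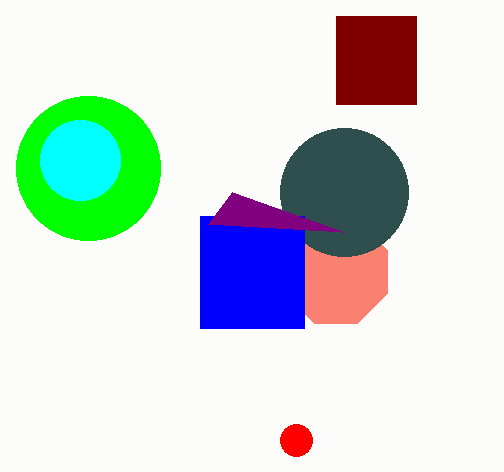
a_1 = 336
b_1 = 272
a_2 = 88
b_2 = 168
c_2 = 72
a_3 = 80
b_3 = 160
c_3 = 40
a_4 = 344
b_4 = 192
c_4 = 64
p_5 = 336
q_5 = 16
s_5 = 416
t_5 = 104
q_6 = 216
s_6 = 304
t_6 = 328
a_7 = 296
b_7 = 440
c_7 = 16
s_8 = 344
t_8 = 232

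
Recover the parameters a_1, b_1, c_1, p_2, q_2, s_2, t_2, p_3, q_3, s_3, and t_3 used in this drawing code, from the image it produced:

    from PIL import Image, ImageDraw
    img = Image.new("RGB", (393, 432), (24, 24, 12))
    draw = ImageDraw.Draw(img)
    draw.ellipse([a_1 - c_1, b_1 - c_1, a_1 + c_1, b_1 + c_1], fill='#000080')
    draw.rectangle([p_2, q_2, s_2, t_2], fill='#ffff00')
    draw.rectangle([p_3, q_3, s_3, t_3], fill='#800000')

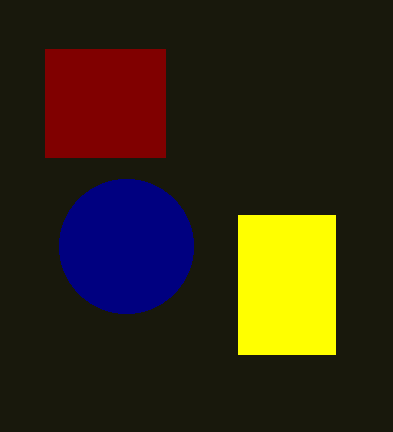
a_1 = 126
b_1 = 246
c_1 = 67
p_2 = 238
q_2 = 215
s_2 = 335
t_2 = 354
p_3 = 45
q_3 = 49
s_3 = 165
t_3 = 157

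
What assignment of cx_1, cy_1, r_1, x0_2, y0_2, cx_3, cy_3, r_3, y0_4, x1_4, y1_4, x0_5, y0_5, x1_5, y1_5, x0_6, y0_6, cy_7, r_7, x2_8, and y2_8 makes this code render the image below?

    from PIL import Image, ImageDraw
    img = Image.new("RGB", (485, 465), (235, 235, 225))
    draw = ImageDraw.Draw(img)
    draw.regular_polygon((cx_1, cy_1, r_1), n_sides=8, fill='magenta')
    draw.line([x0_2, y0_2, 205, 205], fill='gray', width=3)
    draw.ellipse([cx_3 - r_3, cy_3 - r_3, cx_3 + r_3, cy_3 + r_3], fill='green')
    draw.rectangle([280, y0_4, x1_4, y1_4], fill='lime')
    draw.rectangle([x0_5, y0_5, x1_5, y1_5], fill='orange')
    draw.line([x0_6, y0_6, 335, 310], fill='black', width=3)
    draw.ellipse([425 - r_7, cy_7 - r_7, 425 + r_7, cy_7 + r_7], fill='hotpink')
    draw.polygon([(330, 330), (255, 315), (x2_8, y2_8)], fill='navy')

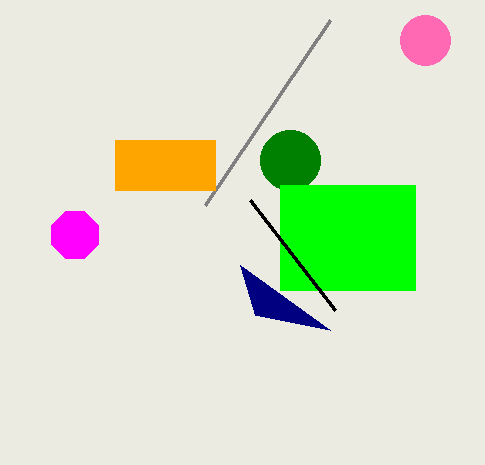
cx_1 = 75
cy_1 = 235
r_1 = 25
x0_2 = 330
y0_2 = 20
cx_3 = 290
cy_3 = 160
r_3 = 30
y0_4 = 185
x1_4 = 415
y1_4 = 290
x0_5 = 115
y0_5 = 140
x1_5 = 215
y1_5 = 190
x0_6 = 250
y0_6 = 200
cy_7 = 40
r_7 = 25
x2_8 = 240
y2_8 = 265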